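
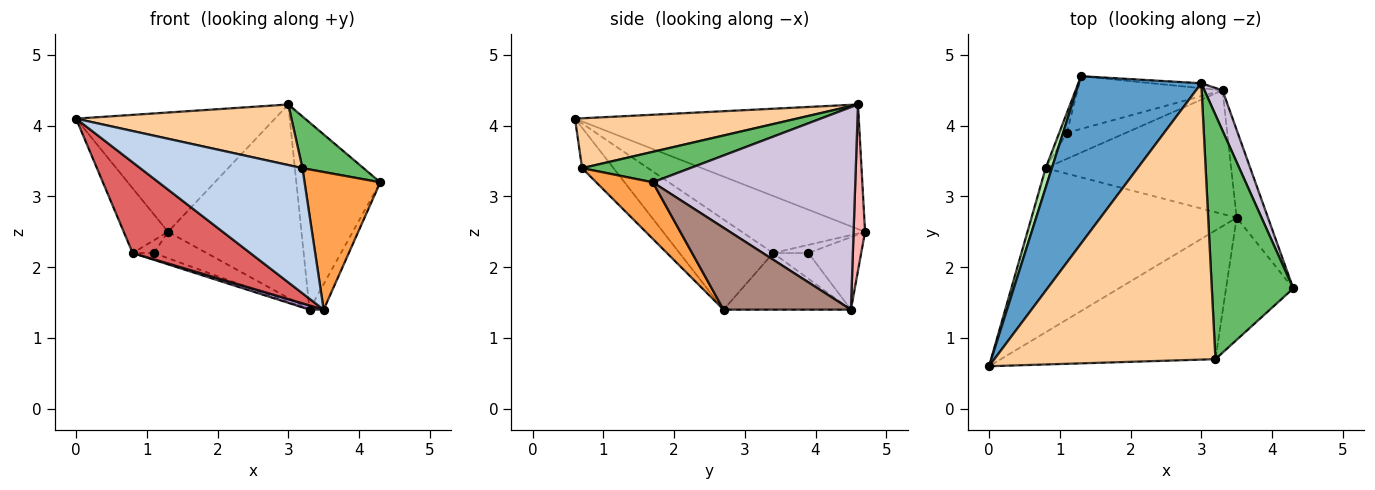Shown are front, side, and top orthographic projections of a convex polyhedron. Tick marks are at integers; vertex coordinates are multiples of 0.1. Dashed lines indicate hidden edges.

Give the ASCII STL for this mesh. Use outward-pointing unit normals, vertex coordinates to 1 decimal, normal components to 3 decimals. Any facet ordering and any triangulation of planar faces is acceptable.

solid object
 facet normal -0.638 0.447 0.627
  outer loop
   vertex 3.0 4.6 4.3
   vertex 1.3 4.7 2.5
   vertex 0.0 0.6 4.1
  endloop
 endfacet
 facet normal -0.134 -0.691 -0.711
  outer loop
   vertex 3.2 0.7 3.4
   vertex 0.0 0.6 4.1
   vertex 3.5 2.7 1.4
  endloop
 endfacet
 facet normal 0.488 -0.653 -0.580
  outer loop
   vertex 3.2 0.7 3.4
   vertex 3.5 2.7 1.4
   vertex 4.3 1.7 3.2
  endloop
 endfacet
 facet normal 0.215 -0.209 0.954
  outer loop
   vertex 3.2 0.7 3.4
   vertex 3.0 4.6 4.3
   vertex 0.0 0.6 4.1
  endloop
 endfacet
 facet normal 0.344 -0.194 0.919
  outer loop
   vertex 3.2 0.7 3.4
   vertex 4.3 1.7 3.2
   vertex 3.0 4.6 4.3
  endloop
 endfacet
 facet normal -0.936 0.337 0.102
  outer loop
   vertex 0.8 3.4 2.2
   vertex 0.0 0.6 4.1
   vertex 1.3 4.7 2.5
  endloop
 endfacet
 facet normal -0.359 -0.452 -0.817
  outer loop
   vertex 0.8 3.4 2.2
   vertex 3.5 2.7 1.4
   vertex 0.0 0.6 4.1
  endloop
 endfacet
 facet normal 0.086 0.996 -0.025
  outer loop
   vertex 3.3 4.5 1.4
   vertex 1.3 4.7 2.5
   vertex 3.0 4.6 4.3
  endloop
 endfacet
 facet normal -0.292 -0.032 -0.956
  outer loop
   vertex 3.3 4.5 1.4
   vertex 3.5 2.7 1.4
   vertex 0.8 3.4 2.2
  endloop
 endfacet
 facet normal 0.921 0.382 0.082
  outer loop
   vertex 3.3 4.5 1.4
   vertex 3.0 4.6 4.3
   vertex 4.3 1.7 3.2
  endloop
 endfacet
 facet normal 0.929 0.103 -0.356
  outer loop
   vertex 3.3 4.5 1.4
   vertex 4.3 1.7 3.2
   vertex 3.5 2.7 1.4
  endloop
 endfacet
 facet normal -0.669 0.402 -0.625
  outer loop
   vertex 1.1 3.9 2.2
   vertex 0.8 3.4 2.2
   vertex 1.3 4.7 2.5
  endloop
 endfacet
 facet normal -0.408 0.408 -0.816
  outer loop
   vertex 1.1 3.9 2.2
   vertex 1.3 4.7 2.5
   vertex 3.3 4.5 1.4
  endloop
 endfacet
 facet normal -0.388 0.233 -0.892
  outer loop
   vertex 1.1 3.9 2.2
   vertex 3.3 4.5 1.4
   vertex 0.8 3.4 2.2
  endloop
 endfacet
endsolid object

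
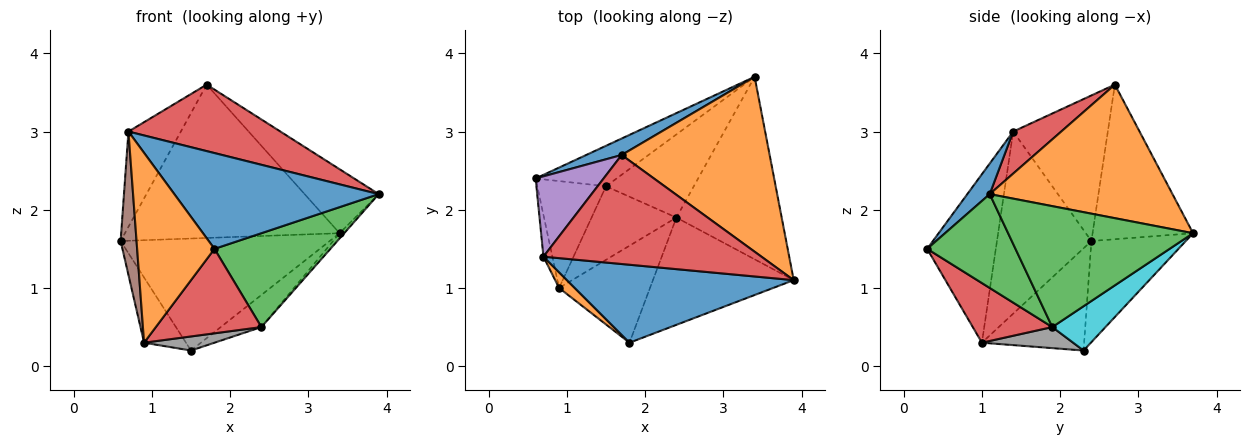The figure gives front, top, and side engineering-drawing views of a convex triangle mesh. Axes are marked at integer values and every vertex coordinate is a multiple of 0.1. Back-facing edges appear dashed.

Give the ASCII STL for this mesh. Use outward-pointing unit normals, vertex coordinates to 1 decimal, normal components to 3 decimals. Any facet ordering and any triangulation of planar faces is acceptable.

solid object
 facet normal -0.422 0.901 0.097
  outer loop
   vertex 1.7 2.7 3.6
   vertex 3.4 3.7 1.7
   vertex 0.6 2.4 1.6
  endloop
 endfacet
 facet normal 0.647 0.262 0.716
  outer loop
   vertex 1.7 2.7 3.6
   vertex 3.9 1.1 2.2
   vertex 3.4 3.7 1.7
  endloop
 endfacet
 facet normal 0.754 0.019 -0.657
  outer loop
   vertex 2.4 1.9 0.5
   vertex 3.4 3.7 1.7
   vertex 3.9 1.1 2.2
  endloop
 endfacet
 facet normal 0.162 -0.514 0.842
  outer loop
   vertex 0.7 1.4 3.0
   vertex 3.9 1.1 2.2
   vertex 1.7 2.7 3.6
  endloop
 endfacet
 facet normal -0.810 0.448 0.378
  outer loop
   vertex 0.7 1.4 3.0
   vertex 1.7 2.7 3.6
   vertex 0.6 2.4 1.6
  endloop
 endfacet
 facet normal -0.985 -0.166 -0.048
  outer loop
   vertex 0.7 1.4 3.0
   vertex 0.6 2.4 1.6
   vertex 0.9 1.0 0.3
  endloop
 endfacet
 facet normal -0.786 0.322 -0.528
  outer loop
   vertex 1.5 2.3 0.2
   vertex 0.9 1.0 0.3
   vertex 0.6 2.4 1.6
  endloop
 endfacet
 facet normal 0.237 -0.183 -0.954
  outer loop
   vertex 1.5 2.3 0.2
   vertex 2.4 1.9 0.5
   vertex 0.9 1.0 0.3
  endloop
 endfacet
 facet normal -0.391 0.866 -0.313
  outer loop
   vertex 1.5 2.3 0.2
   vertex 0.6 2.4 1.6
   vertex 3.4 3.7 1.7
  endloop
 endfacet
 facet normal 0.426 0.326 -0.844
  outer loop
   vertex 1.5 2.3 0.2
   vertex 3.4 3.7 1.7
   vertex 2.4 1.9 0.5
  endloop
 endfacet
 facet normal 0.085 -0.773 0.629
  outer loop
   vertex 1.8 0.3 1.5
   vertex 3.9 1.1 2.2
   vertex 0.7 1.4 3.0
  endloop
 endfacet
 facet normal -0.663 -0.746 0.062
  outer loop
   vertex 1.8 0.3 1.5
   vertex 0.7 1.4 3.0
   vertex 0.9 1.0 0.3
  endloop
 endfacet
 facet normal 0.448 -0.589 -0.673
  outer loop
   vertex 1.8 0.3 1.5
   vertex 2.4 1.9 0.5
   vertex 3.9 1.1 2.2
  endloop
 endfacet
 facet normal 0.443 -0.589 -0.676
  outer loop
   vertex 1.8 0.3 1.5
   vertex 0.9 1.0 0.3
   vertex 2.4 1.9 0.5
  endloop
 endfacet
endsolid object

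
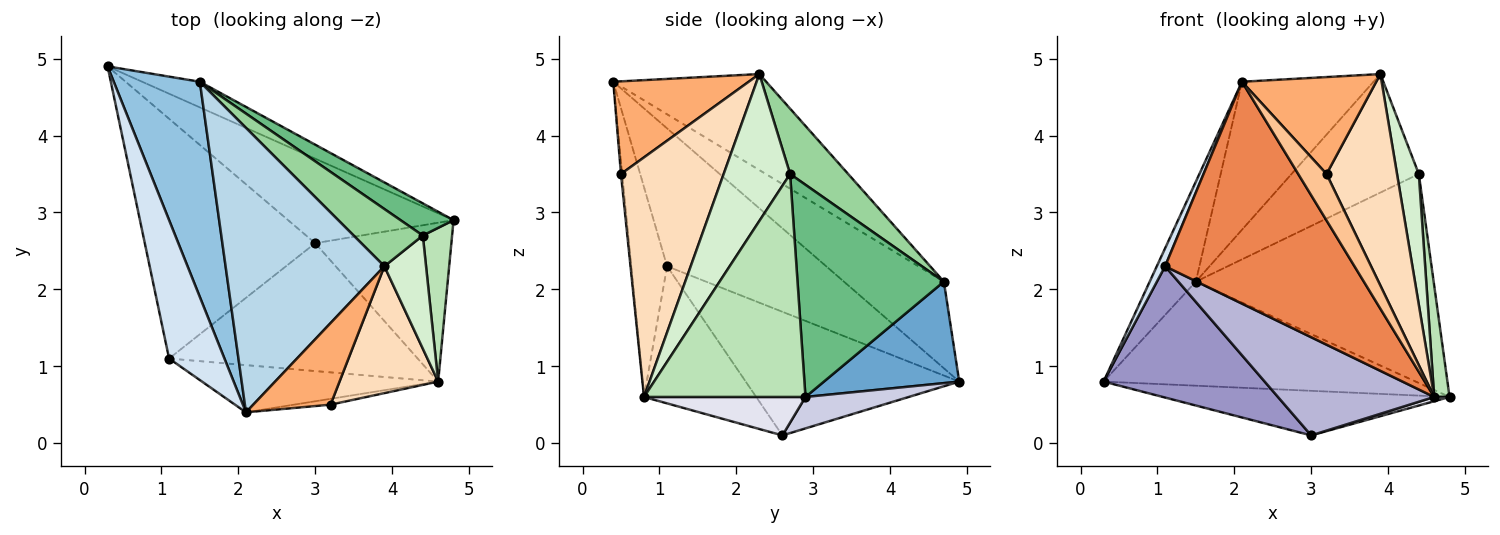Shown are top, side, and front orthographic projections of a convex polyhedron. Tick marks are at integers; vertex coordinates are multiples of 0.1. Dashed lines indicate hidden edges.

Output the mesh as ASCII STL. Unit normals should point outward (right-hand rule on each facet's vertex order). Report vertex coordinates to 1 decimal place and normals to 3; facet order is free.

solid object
 facet normal 0.388 0.895 -0.220
  outer loop
   vertex 1.5 4.7 2.1
   vertex 4.8 2.9 0.6
   vertex 0.3 4.9 0.8
  endloop
 endfacet
 facet normal -0.674 0.311 0.670
  outer loop
   vertex 1.5 4.7 2.1
   vertex 0.3 4.9 0.8
   vertex 2.1 0.4 4.7
  endloop
 endfacet
 facet normal -0.473 0.407 0.782
  outer loop
   vertex 1.5 4.7 2.1
   vertex 2.1 0.4 4.7
   vertex 3.9 2.3 4.8
  endloop
 endfacet
 facet normal -0.927 -0.048 0.372
  outer loop
   vertex 1.1 1.1 2.3
   vertex 2.1 0.4 4.7
   vertex 0.3 4.9 0.8
  endloop
 endfacet
 facet normal -0.182 -0.962 -0.205
  outer loop
   vertex 1.1 1.1 2.3
   vertex 4.6 0.8 0.6
   vertex 2.1 0.4 4.7
  endloop
 endfacet
 facet normal 0.611 -0.606 0.510
  outer loop
   vertex 3.2 0.5 3.5
   vertex 3.9 2.3 4.8
   vertex 2.1 0.4 4.7
  endloop
 endfacet
 facet normal -0.046 -0.991 -0.125
  outer loop
   vertex 3.2 0.5 3.5
   vertex 2.1 0.4 4.7
   vertex 4.6 0.8 0.6
  endloop
 endfacet
 facet normal 0.781 -0.536 0.321
  outer loop
   vertex 3.2 0.5 3.5
   vertex 4.6 0.8 0.6
   vertex 3.9 2.3 4.8
  endloop
 endfacet
 facet normal 0.520 0.844 0.130
  outer loop
   vertex 4.4 2.7 3.5
   vertex 4.8 2.9 0.6
   vertex 1.5 4.7 2.1
  endloop
 endfacet
 facet normal 0.380 0.833 0.402
  outer loop
   vertex 4.4 2.7 3.5
   vertex 1.5 4.7 2.1
   vertex 3.9 2.3 4.8
  endloop
 endfacet
 facet normal 0.987 -0.094 0.130
  outer loop
   vertex 4.4 2.7 3.5
   vertex 4.6 0.8 0.6
   vertex 4.8 2.9 0.6
  endloop
 endfacet
 facet normal 0.917 -0.301 0.260
  outer loop
   vertex 4.4 2.7 3.5
   vertex 3.9 2.3 4.8
   vertex 4.6 0.8 0.6
  endloop
 endfacet
 facet normal -0.537 -0.405 -0.740
  outer loop
   vertex 3.0 2.6 0.1
   vertex 1.1 1.1 2.3
   vertex 0.3 4.9 0.8
  endloop
 endfacet
 facet normal -0.401 -0.558 -0.727
  outer loop
   vertex 3.0 2.6 0.1
   vertex 4.6 0.8 0.6
   vertex 1.1 1.1 2.3
  endloop
 endfacet
 facet normal 0.166 0.460 -0.872
  outer loop
   vertex 3.0 2.6 0.1
   vertex 0.3 4.9 0.8
   vertex 4.8 2.9 0.6
  endloop
 endfacet
 facet normal 0.272 -0.026 -0.962
  outer loop
   vertex 3.0 2.6 0.1
   vertex 4.8 2.9 0.6
   vertex 4.6 0.8 0.6
  endloop
 endfacet
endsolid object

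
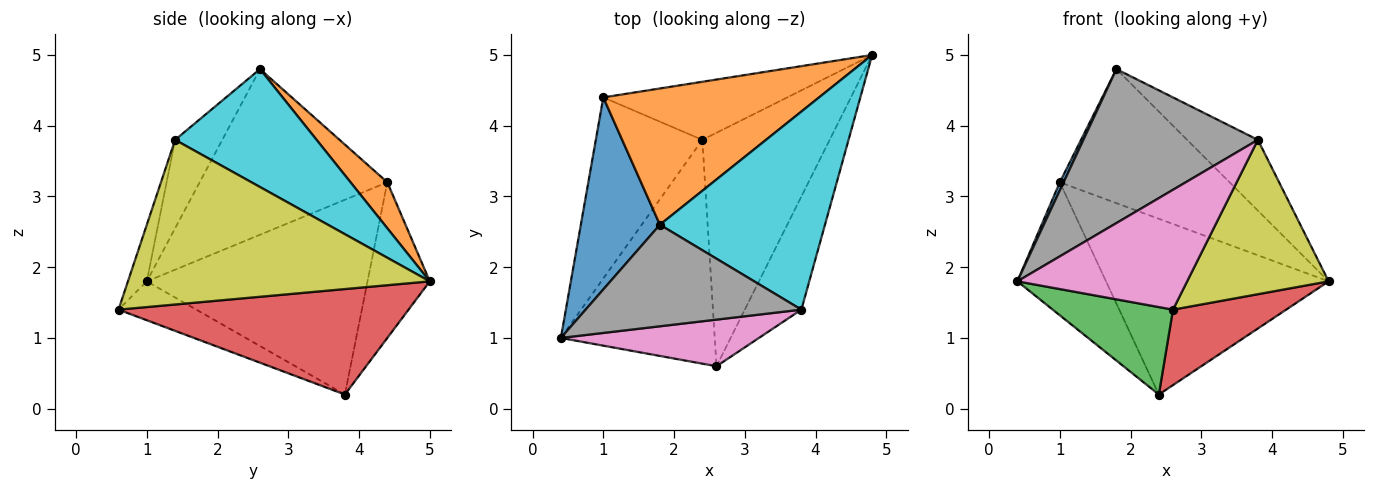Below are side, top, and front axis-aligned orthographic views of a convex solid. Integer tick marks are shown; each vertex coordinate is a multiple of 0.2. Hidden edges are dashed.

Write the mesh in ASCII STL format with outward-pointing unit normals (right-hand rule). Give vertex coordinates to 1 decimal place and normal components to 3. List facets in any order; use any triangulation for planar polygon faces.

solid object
 facet normal -0.902 -0.018 0.431
  outer loop
   vertex 1.0 4.4 3.2
   vertex 0.4 1.0 1.8
   vertex 1.8 2.6 4.8
  endloop
 endfacet
 facet normal 0.150 0.693 0.705
  outer loop
   vertex 1.0 4.4 3.2
   vertex 1.8 2.6 4.8
   vertex 4.8 5.0 1.8
  endloop
 endfacet
 facet normal -0.229 -0.354 -0.907
  outer loop
   vertex 2.4 3.8 0.2
   vertex 2.6 0.6 1.4
   vertex 0.4 1.0 1.8
  endloop
 endfacet
 facet normal 0.619 -0.242 -0.747
  outer loop
   vertex 2.4 3.8 0.2
   vertex 4.8 5.0 1.8
   vertex 2.6 0.6 1.4
  endloop
 endfacet
 facet normal -0.827 0.332 -0.453
  outer loop
   vertex 2.4 3.8 0.2
   vertex 0.4 1.0 1.8
   vertex 1.0 4.4 3.2
  endloop
 endfacet
 facet normal -0.257 0.918 -0.303
  outer loop
   vertex 2.4 3.8 0.2
   vertex 1.0 4.4 3.2
   vertex 4.8 5.0 1.8
  endloop
 endfacet
 facet normal -0.103 -0.927 0.361
  outer loop
   vertex 3.8 1.4 3.8
   vertex 0.4 1.0 1.8
   vertex 2.6 0.6 1.4
  endloop
 endfacet
 facet normal -0.220 -0.814 0.537
  outer loop
   vertex 3.8 1.4 3.8
   vertex 1.8 2.6 4.8
   vertex 0.4 1.0 1.8
  endloop
 endfacet
 facet normal 0.865 -0.405 -0.297
  outer loop
   vertex 3.8 1.4 3.8
   vertex 2.6 0.6 1.4
   vertex 4.8 5.0 1.8
  endloop
 endfacet
 facet normal 0.558 0.279 0.781
  outer loop
   vertex 3.8 1.4 3.8
   vertex 4.8 5.0 1.8
   vertex 1.8 2.6 4.8
  endloop
 endfacet
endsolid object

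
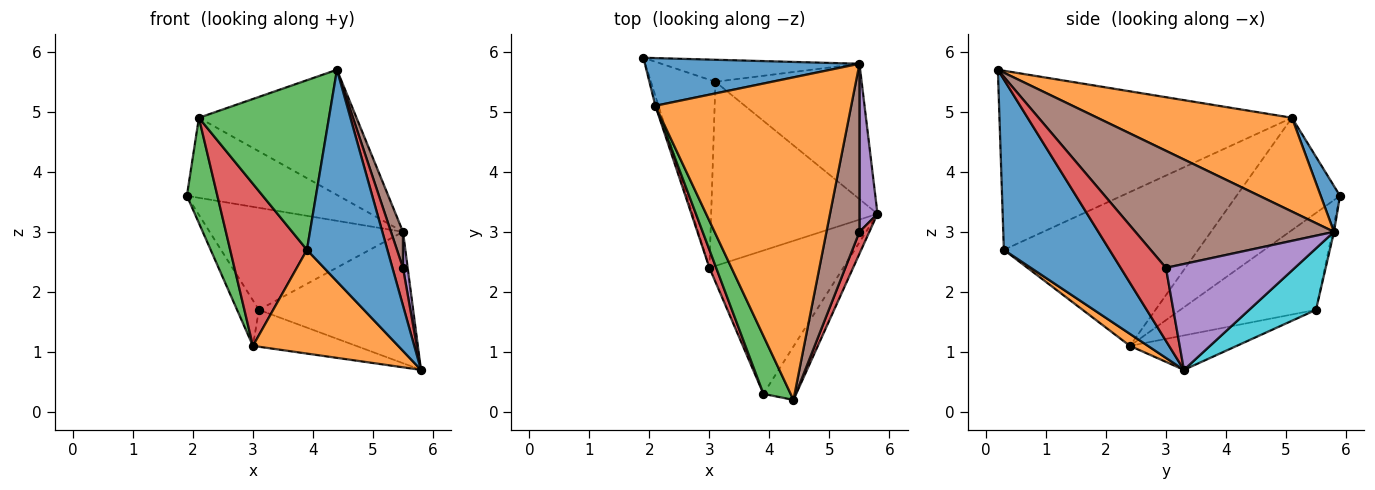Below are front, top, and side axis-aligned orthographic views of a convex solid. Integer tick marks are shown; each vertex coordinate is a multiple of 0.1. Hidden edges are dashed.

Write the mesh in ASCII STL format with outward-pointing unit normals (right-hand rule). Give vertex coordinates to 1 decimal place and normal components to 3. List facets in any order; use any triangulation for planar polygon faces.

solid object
 facet normal 0.109 0.854 0.509
  outer loop
   vertex 2.1 5.1 4.9
   vertex 5.5 5.8 3.0
   vertex 1.9 5.9 3.6
  endloop
 endfacet
 facet normal 0.408 0.330 0.851
  outer loop
   vertex 2.1 5.1 4.9
   vertex 4.4 0.2 5.7
   vertex 5.5 5.8 3.0
  endloop
 endfacet
 facet normal -0.959 -0.283 -0.026
  outer loop
   vertex 2.1 5.1 4.9
   vertex 1.9 5.9 3.6
   vertex 3.0 2.4 1.1
  endloop
 endfacet
 facet normal 0.965 -0.225 0.131
  outer loop
   vertex 5.5 3.0 2.4
   vertex 4.4 0.2 5.7
   vertex 5.8 3.3 0.7
  endloop
 endfacet
 facet normal 0.985 -0.036 0.168
  outer loop
   vertex 5.5 3.0 2.4
   vertex 5.8 3.3 0.7
   vertex 5.5 5.8 3.0
  endloop
 endfacet
 facet normal 0.961 -0.058 0.271
  outer loop
   vertex 5.5 3.0 2.4
   vertex 5.5 5.8 3.0
   vertex 4.4 0.2 5.7
  endloop
 endfacet
 facet normal -0.825 0.133 -0.549
  outer loop
   vertex 3.1 5.5 1.7
   vertex 3.0 2.4 1.1
   vertex 1.9 5.9 3.6
  endloop
 endfacet
 facet normal -0.199 0.192 -0.961
  outer loop
   vertex 3.1 5.5 1.7
   vertex 5.8 3.3 0.7
   vertex 3.0 2.4 1.1
  endloop
 endfacet
 facet normal -0.008 0.977 -0.211
  outer loop
   vertex 3.1 5.5 1.7
   vertex 1.9 5.9 3.6
   vertex 5.5 5.8 3.0
  endloop
 endfacet
 facet normal 0.289 0.667 -0.687
  outer loop
   vertex 3.1 5.5 1.7
   vertex 5.5 5.8 3.0
   vertex 5.8 3.3 0.7
  endloop
 endfacet
 facet normal 0.787 -0.599 -0.151
  outer loop
   vertex 3.9 0.3 2.7
   vertex 5.8 3.3 0.7
   vertex 4.4 0.2 5.7
  endloop
 endfacet
 facet normal 0.072 -0.585 -0.808
  outer loop
   vertex 3.9 0.3 2.7
   vertex 3.0 2.4 1.1
   vertex 5.8 3.3 0.7
  endloop
 endfacet
 facet normal -0.905 -0.402 0.137
  outer loop
   vertex 3.9 0.3 2.7
   vertex 4.4 0.2 5.7
   vertex 2.1 5.1 4.9
  endloop
 endfacet
 facet normal -0.929 -0.367 0.041
  outer loop
   vertex 3.9 0.3 2.7
   vertex 2.1 5.1 4.9
   vertex 3.0 2.4 1.1
  endloop
 endfacet
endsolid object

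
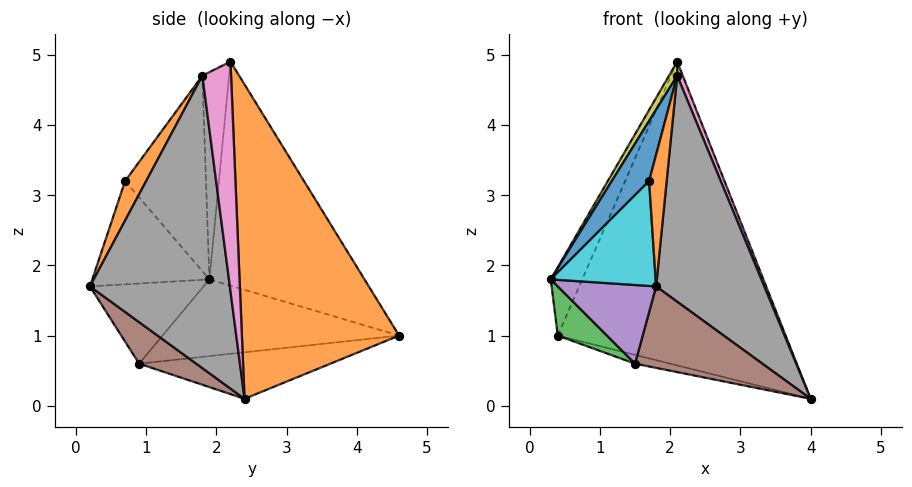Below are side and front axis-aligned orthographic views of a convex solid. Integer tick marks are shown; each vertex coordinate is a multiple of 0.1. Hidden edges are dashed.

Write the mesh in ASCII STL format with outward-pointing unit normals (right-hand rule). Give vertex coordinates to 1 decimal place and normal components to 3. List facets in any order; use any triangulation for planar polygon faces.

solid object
 facet normal -0.859 0.175 0.482
  outer loop
   vertex 2.1 2.2 4.9
   vertex 0.4 4.6 1.0
   vertex 0.3 1.9 1.8
  endloop
 endfacet
 facet normal 0.550 0.797 0.251
  outer loop
   vertex 2.1 2.2 4.9
   vertex 4.0 2.4 0.1
   vertex 0.4 4.6 1.0
  endloop
 endfacet
 facet normal -0.761 -0.158 -0.629
  outer loop
   vertex 1.5 0.9 0.6
   vertex 0.3 1.9 1.8
   vertex 0.4 4.6 1.0
  endloop
 endfacet
 facet normal -0.219 0.040 -0.975
  outer loop
   vertex 1.5 0.9 0.6
   vertex 0.4 4.6 1.0
   vertex 4.0 2.4 0.1
  endloop
 endfacet
 facet normal -0.740 -0.641 -0.206
  outer loop
   vertex 1.5 0.9 0.6
   vertex 1.8 0.2 1.7
   vertex 0.3 1.9 1.8
  endloop
 endfacet
 facet normal 0.336 -0.750 -0.569
  outer loop
   vertex 1.5 0.9 0.6
   vertex 4.0 2.4 0.1
   vertex 1.8 0.2 1.7
  endloop
 endfacet
 facet normal 0.917 -0.178 0.356
  outer loop
   vertex 2.1 1.8 4.7
   vertex 4.0 2.4 0.1
   vertex 2.1 2.2 4.9
  endloop
 endfacet
 facet normal 0.768 -0.594 0.240
  outer loop
   vertex 2.1 1.8 4.7
   vertex 1.8 0.2 1.7
   vertex 4.0 2.4 0.1
  endloop
 endfacet
 facet normal -0.826 -0.252 0.504
  outer loop
   vertex 2.1 1.8 4.7
   vertex 2.1 2.2 4.9
   vertex 0.3 1.9 1.8
  endloop
 endfacet
 facet normal -0.734 -0.658 0.170
  outer loop
   vertex 1.7 0.7 3.2
   vertex 0.3 1.9 1.8
   vertex 1.8 0.2 1.7
  endloop
 endfacet
 facet normal -0.796 -0.367 0.481
  outer loop
   vertex 1.7 0.7 3.2
   vertex 2.1 1.8 4.7
   vertex 0.3 1.9 1.8
  endloop
 endfacet
 facet normal 0.743 -0.619 0.256
  outer loop
   vertex 1.7 0.7 3.2
   vertex 1.8 0.2 1.7
   vertex 2.1 1.8 4.7
  endloop
 endfacet
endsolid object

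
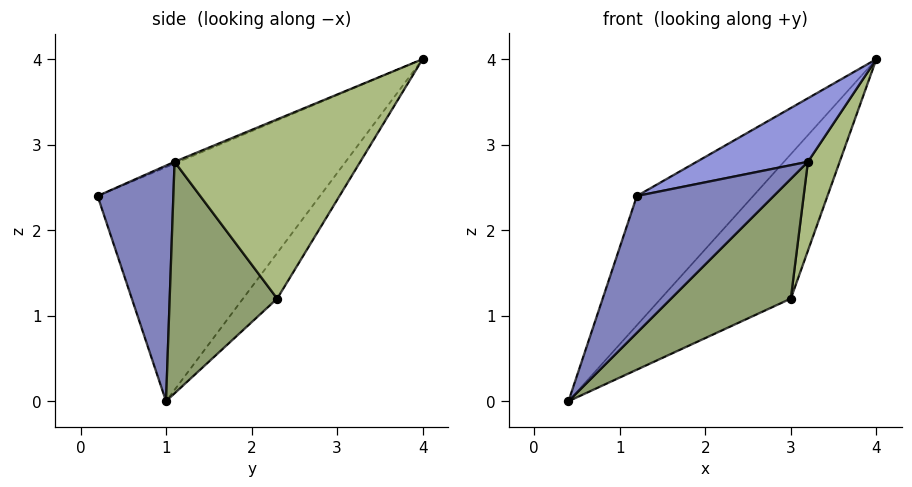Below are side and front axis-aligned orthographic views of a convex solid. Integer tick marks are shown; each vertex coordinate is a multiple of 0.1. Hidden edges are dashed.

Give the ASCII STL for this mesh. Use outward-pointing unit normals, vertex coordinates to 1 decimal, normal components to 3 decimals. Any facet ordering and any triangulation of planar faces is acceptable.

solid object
 facet normal -0.808 0.423 0.410
  outer loop
   vertex 1.2 0.2 2.4
   vertex 4.0 4.0 4.0
   vertex 0.4 1.0 0.0
  endloop
 endfacet
 facet normal 0.441 -0.797 -0.413
  outer loop
   vertex 3.2 1.1 2.8
   vertex 1.2 0.2 2.4
   vertex 0.4 1.0 0.0
  endloop
 endfacet
 facet normal -0.015 -0.379 0.925
  outer loop
   vertex 3.2 1.1 2.8
   vertex 4.0 4.0 4.0
   vertex 1.2 0.2 2.4
  endloop
 endfacet
 facet normal -0.228 0.866 -0.445
  outer loop
   vertex 3.0 2.3 1.2
   vertex 0.4 1.0 0.0
   vertex 4.0 4.0 4.0
  endloop
 endfacet
 facet normal 0.562 -0.626 -0.540
  outer loop
   vertex 3.0 2.3 1.2
   vertex 3.2 1.1 2.8
   vertex 0.4 1.0 0.0
  endloop
 endfacet
 facet normal 0.956 -0.164 -0.242
  outer loop
   vertex 3.0 2.3 1.2
   vertex 4.0 4.0 4.0
   vertex 3.2 1.1 2.8
  endloop
 endfacet
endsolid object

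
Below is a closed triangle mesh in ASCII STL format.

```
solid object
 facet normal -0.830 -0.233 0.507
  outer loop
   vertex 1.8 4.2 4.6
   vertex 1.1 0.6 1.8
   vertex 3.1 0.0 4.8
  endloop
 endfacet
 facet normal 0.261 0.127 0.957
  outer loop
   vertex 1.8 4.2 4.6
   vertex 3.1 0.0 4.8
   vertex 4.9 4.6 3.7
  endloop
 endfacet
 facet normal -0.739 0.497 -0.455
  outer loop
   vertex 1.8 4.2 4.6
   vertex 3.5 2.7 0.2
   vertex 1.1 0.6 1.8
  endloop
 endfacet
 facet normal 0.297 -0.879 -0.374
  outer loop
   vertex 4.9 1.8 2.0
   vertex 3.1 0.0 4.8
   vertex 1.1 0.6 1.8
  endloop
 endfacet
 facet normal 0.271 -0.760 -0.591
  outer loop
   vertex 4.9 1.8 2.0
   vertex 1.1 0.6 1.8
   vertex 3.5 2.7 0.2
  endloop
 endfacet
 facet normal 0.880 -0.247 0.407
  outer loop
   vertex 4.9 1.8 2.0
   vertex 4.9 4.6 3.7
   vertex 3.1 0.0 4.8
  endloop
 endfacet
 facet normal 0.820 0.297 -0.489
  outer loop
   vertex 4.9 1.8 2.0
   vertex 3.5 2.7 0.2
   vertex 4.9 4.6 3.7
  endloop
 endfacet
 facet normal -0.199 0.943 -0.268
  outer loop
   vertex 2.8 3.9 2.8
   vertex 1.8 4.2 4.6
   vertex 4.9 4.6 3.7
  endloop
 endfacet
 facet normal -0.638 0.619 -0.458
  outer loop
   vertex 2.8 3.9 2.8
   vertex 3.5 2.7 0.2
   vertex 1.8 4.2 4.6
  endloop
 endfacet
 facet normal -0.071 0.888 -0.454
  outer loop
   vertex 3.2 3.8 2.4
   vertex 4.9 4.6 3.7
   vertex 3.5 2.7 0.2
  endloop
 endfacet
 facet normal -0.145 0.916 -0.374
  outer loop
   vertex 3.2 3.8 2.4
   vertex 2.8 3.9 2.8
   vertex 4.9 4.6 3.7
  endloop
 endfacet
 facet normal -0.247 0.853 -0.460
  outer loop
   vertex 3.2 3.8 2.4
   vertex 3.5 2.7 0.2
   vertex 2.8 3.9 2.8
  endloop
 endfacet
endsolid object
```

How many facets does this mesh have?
12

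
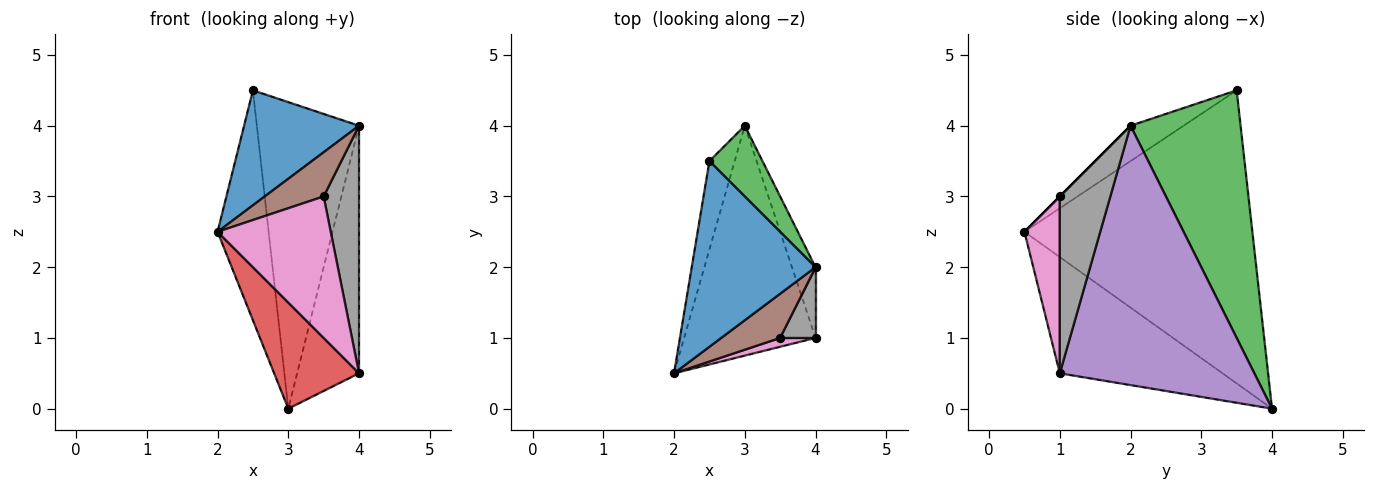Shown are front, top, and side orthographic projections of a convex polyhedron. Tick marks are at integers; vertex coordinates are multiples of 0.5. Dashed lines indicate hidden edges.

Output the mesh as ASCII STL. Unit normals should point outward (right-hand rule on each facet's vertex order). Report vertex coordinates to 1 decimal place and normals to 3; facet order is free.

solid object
 facet normal -0.236 -0.511 0.826
  outer loop
   vertex 2.5 3.5 4.5
   vertex 2.0 0.5 2.5
   vertex 4.0 2.0 4.0
  endloop
 endfacet
 facet normal -0.972 0.218 -0.084
  outer loop
   vertex 2.5 3.5 4.5
   vertex 3.0 4.0 0.0
   vertex 2.0 0.5 2.5
  endloop
 endfacet
 facet normal 0.724 0.672 0.155
  outer loop
   vertex 2.5 3.5 4.5
   vertex 4.0 2.0 4.0
   vertex 3.0 4.0 0.0
  endloop
 endfacet
 facet normal -0.626 -0.327 -0.708
  outer loop
   vertex 4.0 1.0 0.5
   vertex 2.0 0.5 2.5
   vertex 3.0 4.0 0.0
  endloop
 endfacet
 facet normal 0.949 0.302 -0.086
  outer loop
   vertex 4.0 1.0 0.5
   vertex 3.0 4.0 0.0
   vertex 4.0 2.0 4.0
  endloop
 endfacet
 facet normal 0.000 -0.707 0.707
  outer loop
   vertex 3.5 1.0 3.0
   vertex 4.0 2.0 4.0
   vertex 2.0 0.5 2.5
  endloop
 endfacet
 facet normal 0.298 -0.953 0.060
  outer loop
   vertex 3.5 1.0 3.0
   vertex 2.0 0.5 2.5
   vertex 4.0 1.0 0.5
  endloop
 endfacet
 facet normal 0.808 -0.566 0.162
  outer loop
   vertex 3.5 1.0 3.0
   vertex 4.0 1.0 0.5
   vertex 4.0 2.0 4.0
  endloop
 endfacet
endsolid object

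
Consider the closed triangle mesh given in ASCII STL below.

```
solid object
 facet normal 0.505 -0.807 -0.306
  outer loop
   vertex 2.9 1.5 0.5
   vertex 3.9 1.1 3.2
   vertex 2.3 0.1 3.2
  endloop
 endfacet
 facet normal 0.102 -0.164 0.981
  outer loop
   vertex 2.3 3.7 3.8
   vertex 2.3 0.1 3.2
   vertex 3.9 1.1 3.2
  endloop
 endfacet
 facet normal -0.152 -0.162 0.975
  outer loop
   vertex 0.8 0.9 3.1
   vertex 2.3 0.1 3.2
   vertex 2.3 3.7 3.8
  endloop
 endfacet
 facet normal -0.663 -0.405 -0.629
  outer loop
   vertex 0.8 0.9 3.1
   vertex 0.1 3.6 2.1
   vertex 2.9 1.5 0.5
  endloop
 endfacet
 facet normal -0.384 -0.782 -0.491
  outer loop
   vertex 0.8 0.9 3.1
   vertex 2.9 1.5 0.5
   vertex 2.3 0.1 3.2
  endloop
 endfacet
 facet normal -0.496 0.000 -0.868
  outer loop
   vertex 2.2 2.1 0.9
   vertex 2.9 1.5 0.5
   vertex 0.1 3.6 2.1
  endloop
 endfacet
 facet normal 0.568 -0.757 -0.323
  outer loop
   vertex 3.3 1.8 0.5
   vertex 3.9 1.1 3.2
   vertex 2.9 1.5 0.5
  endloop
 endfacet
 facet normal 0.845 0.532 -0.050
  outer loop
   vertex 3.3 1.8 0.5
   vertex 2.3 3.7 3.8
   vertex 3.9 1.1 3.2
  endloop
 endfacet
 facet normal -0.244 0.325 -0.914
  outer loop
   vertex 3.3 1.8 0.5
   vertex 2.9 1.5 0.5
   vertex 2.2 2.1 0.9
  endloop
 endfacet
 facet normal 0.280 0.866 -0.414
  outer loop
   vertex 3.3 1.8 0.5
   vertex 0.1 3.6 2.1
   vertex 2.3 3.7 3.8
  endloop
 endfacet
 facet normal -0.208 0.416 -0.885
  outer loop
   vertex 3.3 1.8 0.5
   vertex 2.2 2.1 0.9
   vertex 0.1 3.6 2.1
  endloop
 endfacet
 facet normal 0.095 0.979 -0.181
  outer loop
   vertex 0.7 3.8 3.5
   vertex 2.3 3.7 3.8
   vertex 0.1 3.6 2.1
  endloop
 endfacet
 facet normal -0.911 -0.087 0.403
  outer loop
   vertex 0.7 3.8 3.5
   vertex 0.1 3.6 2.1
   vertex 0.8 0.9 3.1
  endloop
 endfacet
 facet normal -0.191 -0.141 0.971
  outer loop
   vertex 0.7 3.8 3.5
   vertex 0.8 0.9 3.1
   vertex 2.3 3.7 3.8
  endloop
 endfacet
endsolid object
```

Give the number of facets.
14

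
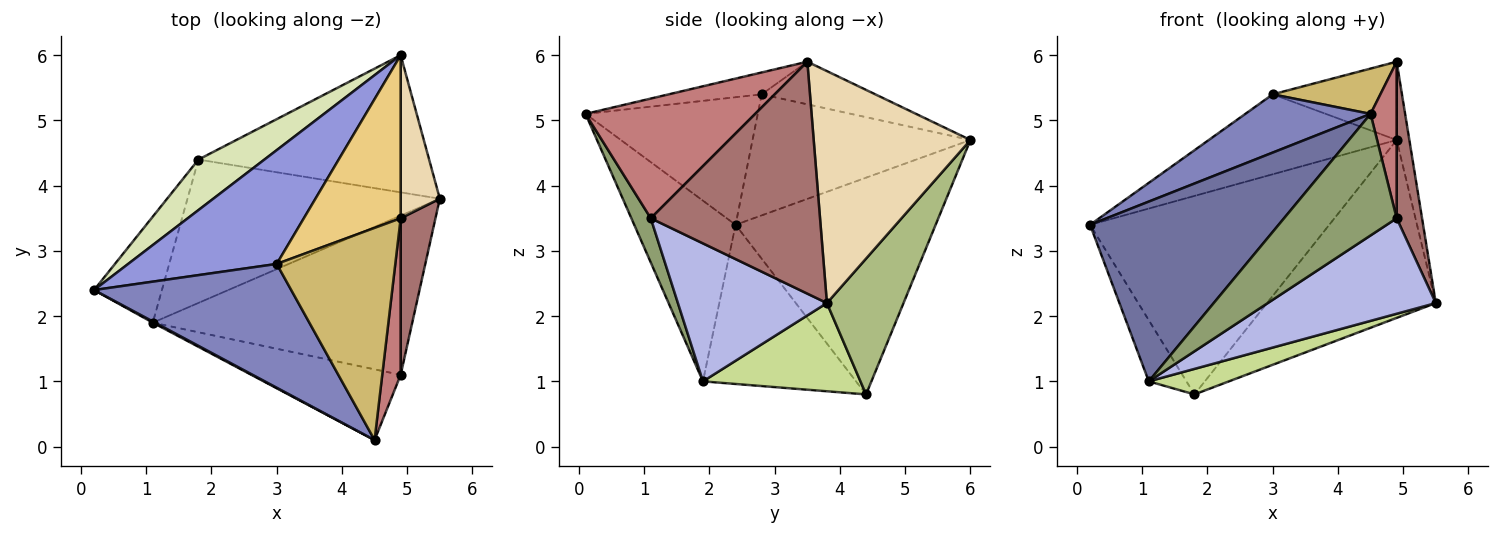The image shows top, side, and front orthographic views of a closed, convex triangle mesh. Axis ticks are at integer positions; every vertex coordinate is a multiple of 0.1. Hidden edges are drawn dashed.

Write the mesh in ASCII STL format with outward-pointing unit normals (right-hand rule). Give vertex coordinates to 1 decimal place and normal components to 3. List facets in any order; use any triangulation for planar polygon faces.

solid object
 facet normal -0.473 -0.881 0.006
  outer loop
   vertex 1.1 1.9 1.0
   vertex 4.5 0.1 5.1
   vertex 0.2 2.4 3.4
  endloop
 endfacet
 facet normal -0.505 -0.367 0.781
  outer loop
   vertex 3.0 2.8 5.4
   vertex 0.2 2.4 3.4
   vertex 4.5 0.1 5.1
  endloop
 endfacet
 facet normal -0.555 0.478 0.681
  outer loop
   vertex 3.0 2.8 5.4
   vertex 4.9 6.0 4.7
   vertex 0.2 2.4 3.4
  endloop
 endfacet
 facet normal 0.415 -0.468 -0.780
  outer loop
   vertex 4.9 1.1 3.5
   vertex 1.1 1.9 1.0
   vertex 5.5 3.8 2.2
  endloop
 endfacet
 facet normal 0.147 -0.855 -0.497
  outer loop
   vertex 4.9 1.1 3.5
   vertex 4.5 0.1 5.1
   vertex 1.1 1.9 1.0
  endloop
 endfacet
 facet normal 0.338 0.745 -0.575
  outer loop
   vertex 1.8 4.4 0.8
   vertex 4.9 6.0 4.7
   vertex 5.5 3.8 2.2
  endloop
 endfacet
 facet normal 0.325 -0.166 -0.931
  outer loop
   vertex 1.8 4.4 0.8
   vertex 5.5 3.8 2.2
   vertex 1.1 1.9 1.0
  endloop
 endfacet
 facet normal -0.630 0.753 0.192
  outer loop
   vertex 1.8 4.4 0.8
   vertex 0.2 2.4 3.4
   vertex 4.9 6.0 4.7
  endloop
 endfacet
 facet normal -0.897 0.221 -0.382
  outer loop
   vertex 1.8 4.4 0.8
   vertex 1.1 1.9 1.0
   vertex 0.2 2.4 3.4
  endloop
 endfacet
 facet normal -0.178 -0.206 0.962
  outer loop
   vertex 4.9 3.5 5.9
   vertex 3.0 2.8 5.4
   vertex 4.5 0.1 5.1
  endloop
 endfacet
 facet normal -0.369 0.402 0.838
  outer loop
   vertex 4.9 3.5 5.9
   vertex 4.9 6.0 4.7
   vertex 3.0 2.8 5.4
  endloop
 endfacet
 facet normal 0.983 0.080 0.166
  outer loop
   vertex 4.9 3.5 5.9
   vertex 5.5 3.8 2.2
   vertex 4.9 6.0 4.7
  endloop
 endfacet
 facet normal 0.978 -0.147 0.147
  outer loop
   vertex 4.9 3.5 5.9
   vertex 4.9 1.1 3.5
   vertex 5.5 3.8 2.2
  endloop
 endfacet
 facet normal 0.977 -0.150 0.150
  outer loop
   vertex 4.9 3.5 5.9
   vertex 4.5 0.1 5.1
   vertex 4.9 1.1 3.5
  endloop
 endfacet
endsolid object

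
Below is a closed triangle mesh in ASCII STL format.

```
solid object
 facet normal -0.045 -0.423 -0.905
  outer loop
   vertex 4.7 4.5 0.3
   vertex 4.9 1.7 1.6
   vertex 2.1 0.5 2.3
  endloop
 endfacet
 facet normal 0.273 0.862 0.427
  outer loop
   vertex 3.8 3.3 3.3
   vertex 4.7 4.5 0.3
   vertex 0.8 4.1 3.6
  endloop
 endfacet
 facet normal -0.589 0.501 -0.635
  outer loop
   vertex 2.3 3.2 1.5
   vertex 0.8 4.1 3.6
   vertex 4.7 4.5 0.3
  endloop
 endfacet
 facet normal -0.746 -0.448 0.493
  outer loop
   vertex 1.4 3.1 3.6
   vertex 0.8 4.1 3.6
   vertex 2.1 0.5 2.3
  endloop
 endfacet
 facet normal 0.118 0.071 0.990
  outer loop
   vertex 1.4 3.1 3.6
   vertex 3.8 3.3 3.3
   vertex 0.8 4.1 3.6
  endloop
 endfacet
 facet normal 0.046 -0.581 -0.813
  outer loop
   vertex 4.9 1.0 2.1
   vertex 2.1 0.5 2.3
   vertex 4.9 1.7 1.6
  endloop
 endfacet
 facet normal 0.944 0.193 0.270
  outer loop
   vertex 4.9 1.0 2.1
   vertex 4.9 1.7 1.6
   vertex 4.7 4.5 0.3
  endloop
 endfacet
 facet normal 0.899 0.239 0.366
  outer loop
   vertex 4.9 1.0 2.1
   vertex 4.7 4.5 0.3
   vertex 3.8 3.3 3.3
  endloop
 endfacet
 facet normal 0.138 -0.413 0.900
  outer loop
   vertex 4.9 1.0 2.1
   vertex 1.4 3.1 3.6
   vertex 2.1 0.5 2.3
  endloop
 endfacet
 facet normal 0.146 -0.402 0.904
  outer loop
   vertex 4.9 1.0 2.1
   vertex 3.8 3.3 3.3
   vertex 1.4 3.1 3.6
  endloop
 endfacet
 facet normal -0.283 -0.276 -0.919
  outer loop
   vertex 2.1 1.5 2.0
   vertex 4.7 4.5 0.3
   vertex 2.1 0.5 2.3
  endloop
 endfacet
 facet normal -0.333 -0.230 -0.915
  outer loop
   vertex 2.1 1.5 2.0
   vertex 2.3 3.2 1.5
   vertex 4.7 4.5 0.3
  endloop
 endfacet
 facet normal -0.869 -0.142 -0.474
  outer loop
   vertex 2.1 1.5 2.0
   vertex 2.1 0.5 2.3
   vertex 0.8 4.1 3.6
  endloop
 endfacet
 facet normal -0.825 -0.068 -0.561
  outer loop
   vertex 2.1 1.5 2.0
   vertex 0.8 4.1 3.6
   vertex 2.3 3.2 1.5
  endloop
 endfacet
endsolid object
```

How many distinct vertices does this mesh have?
9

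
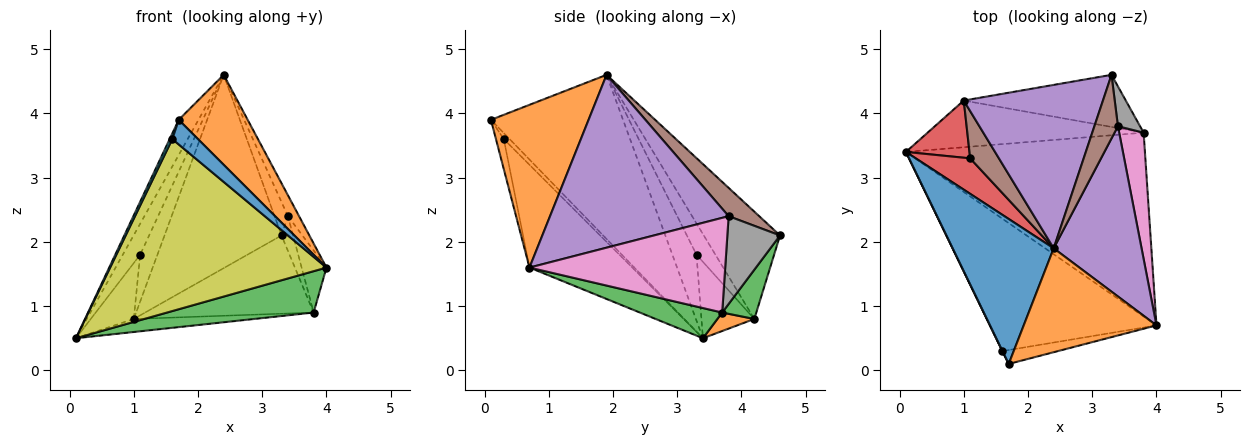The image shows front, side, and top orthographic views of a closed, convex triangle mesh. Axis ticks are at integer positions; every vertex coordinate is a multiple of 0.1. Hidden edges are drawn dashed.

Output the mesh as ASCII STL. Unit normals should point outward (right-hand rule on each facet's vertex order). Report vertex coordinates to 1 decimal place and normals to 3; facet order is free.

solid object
 facet normal -0.845 0.126 0.520
  outer loop
   vertex 1.7 0.1 3.9
   vertex 2.4 1.9 4.6
   vertex 0.1 3.4 0.5
  endloop
 endfacet
 facet normal 0.680 -0.480 0.555
  outer loop
   vertex 1.7 0.1 3.9
   vertex 4.0 0.7 1.6
   vertex 2.4 1.9 4.6
  endloop
 endfacet
 facet normal 0.122 -0.218 -0.968
  outer loop
   vertex 3.8 3.7 0.9
   vertex 4.0 0.7 1.6
   vertex 0.1 3.4 0.5
  endloop
 endfacet
 facet normal -0.674 0.486 0.556
  outer loop
   vertex 1.1 3.3 1.8
   vertex 0.1 3.4 0.5
   vertex 2.4 1.9 4.6
  endloop
 endfacet
 facet normal 0.890 0.055 0.452
  outer loop
   vertex 3.4 3.8 2.4
   vertex 2.4 1.9 4.6
   vertex 4.0 0.7 1.6
  endloop
 endfacet
 facet normal 0.729 0.318 0.606
  outer loop
   vertex 3.4 3.8 2.4
   vertex 3.3 4.6 2.1
   vertex 2.4 1.9 4.6
  endloop
 endfacet
 facet normal 0.961 0.122 0.248
  outer loop
   vertex 3.4 3.8 2.4
   vertex 4.0 0.7 1.6
   vertex 3.8 3.7 0.9
  endloop
 endfacet
 facet normal 0.948 0.208 0.239
  outer loop
   vertex 3.4 3.8 2.4
   vertex 3.8 3.7 0.9
   vertex 3.3 4.6 2.1
  endloop
 endfacet
 facet normal -0.352 -0.741 -0.571
  outer loop
   vertex 1.6 0.3 3.6
   vertex 0.1 3.4 0.5
   vertex 4.0 0.7 1.6
  endloop
 endfacet
 facet normal -0.911 -0.411 0.029
  outer loop
   vertex 1.6 0.3 3.6
   vertex 1.7 0.1 3.9
   vertex 0.1 3.4 0.5
  endloop
 endfacet
 facet normal -0.256 -0.842 -0.476
  outer loop
   vertex 1.6 0.3 3.6
   vertex 4.0 0.7 1.6
   vertex 1.7 0.1 3.9
  endloop
 endfacet
 facet normal 0.082 0.268 -0.960
  outer loop
   vertex 1.0 4.2 0.8
   vertex 3.8 3.7 0.9
   vertex 0.1 3.4 0.5
  endloop
 endfacet
 facet normal 0.166 0.821 -0.546
  outer loop
   vertex 1.0 4.2 0.8
   vertex 3.3 4.6 2.1
   vertex 3.8 3.7 0.9
  endloop
 endfacet
 facet normal -0.652 0.530 0.542
  outer loop
   vertex 1.0 4.2 0.8
   vertex 0.1 3.4 0.5
   vertex 1.1 3.3 1.8
  endloop
 endfacet
 facet normal -0.446 0.684 0.578
  outer loop
   vertex 1.0 4.2 0.8
   vertex 2.4 1.9 4.6
   vertex 3.3 4.6 2.1
  endloop
 endfacet
 facet normal -0.611 0.557 0.562
  outer loop
   vertex 1.0 4.2 0.8
   vertex 1.1 3.3 1.8
   vertex 2.4 1.9 4.6
  endloop
 endfacet
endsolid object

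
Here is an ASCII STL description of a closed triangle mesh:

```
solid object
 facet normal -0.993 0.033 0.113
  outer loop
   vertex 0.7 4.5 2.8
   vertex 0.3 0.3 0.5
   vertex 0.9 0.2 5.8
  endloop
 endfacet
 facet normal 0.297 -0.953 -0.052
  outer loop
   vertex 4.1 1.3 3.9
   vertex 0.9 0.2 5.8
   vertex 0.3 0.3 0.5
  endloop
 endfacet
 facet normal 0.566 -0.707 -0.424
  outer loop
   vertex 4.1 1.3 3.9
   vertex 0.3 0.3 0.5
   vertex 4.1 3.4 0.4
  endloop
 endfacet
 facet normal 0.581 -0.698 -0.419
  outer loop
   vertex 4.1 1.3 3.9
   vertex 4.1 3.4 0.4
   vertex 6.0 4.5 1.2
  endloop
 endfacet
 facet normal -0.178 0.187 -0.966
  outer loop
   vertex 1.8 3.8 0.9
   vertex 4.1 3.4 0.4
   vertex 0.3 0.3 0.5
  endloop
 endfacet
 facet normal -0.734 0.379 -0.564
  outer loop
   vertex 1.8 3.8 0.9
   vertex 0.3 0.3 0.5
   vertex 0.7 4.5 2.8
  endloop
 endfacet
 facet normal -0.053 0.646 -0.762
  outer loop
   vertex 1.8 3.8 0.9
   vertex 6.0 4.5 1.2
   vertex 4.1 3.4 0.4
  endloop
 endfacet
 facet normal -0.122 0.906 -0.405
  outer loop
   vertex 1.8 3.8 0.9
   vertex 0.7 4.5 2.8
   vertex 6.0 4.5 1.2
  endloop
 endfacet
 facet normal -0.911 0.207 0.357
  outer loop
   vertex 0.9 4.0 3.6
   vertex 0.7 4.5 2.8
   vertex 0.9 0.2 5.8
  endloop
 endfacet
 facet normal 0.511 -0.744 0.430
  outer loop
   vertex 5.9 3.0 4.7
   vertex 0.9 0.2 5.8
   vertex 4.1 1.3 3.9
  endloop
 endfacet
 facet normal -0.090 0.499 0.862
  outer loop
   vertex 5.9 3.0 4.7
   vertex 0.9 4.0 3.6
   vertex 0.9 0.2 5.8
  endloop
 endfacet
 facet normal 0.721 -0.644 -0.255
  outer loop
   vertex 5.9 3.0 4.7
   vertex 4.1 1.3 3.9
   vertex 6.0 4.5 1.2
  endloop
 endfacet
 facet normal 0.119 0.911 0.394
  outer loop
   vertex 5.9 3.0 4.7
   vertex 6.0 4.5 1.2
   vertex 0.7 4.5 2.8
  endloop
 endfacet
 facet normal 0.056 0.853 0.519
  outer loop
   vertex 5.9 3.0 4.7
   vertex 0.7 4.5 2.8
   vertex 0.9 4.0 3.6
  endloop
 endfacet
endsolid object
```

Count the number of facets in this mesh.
14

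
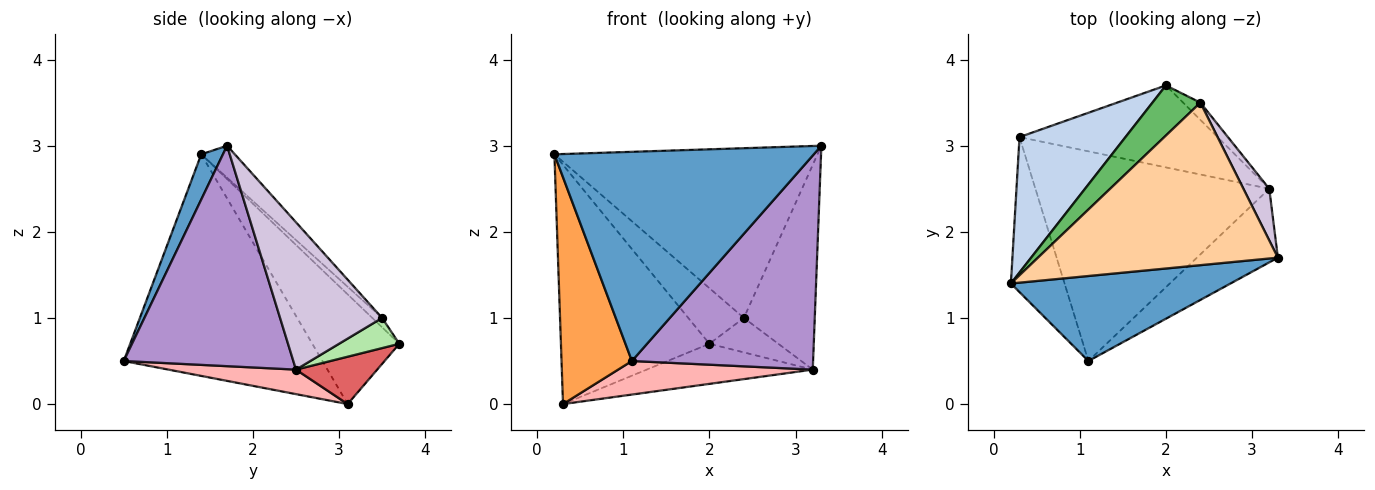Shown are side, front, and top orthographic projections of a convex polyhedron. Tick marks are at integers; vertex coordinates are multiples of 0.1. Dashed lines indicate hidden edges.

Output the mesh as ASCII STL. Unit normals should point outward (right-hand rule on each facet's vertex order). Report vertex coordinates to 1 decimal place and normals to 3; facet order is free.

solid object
 facet normal 0.077 -0.924 0.375
  outer loop
   vertex 1.1 0.5 0.5
   vertex 3.3 1.7 3.0
   vertex 0.2 1.4 2.9
  endloop
 endfacet
 facet normal -0.454 0.775 0.439
  outer loop
   vertex 0.3 3.1 0.0
   vertex 0.2 1.4 2.9
   vertex 2.0 3.7 0.7
  endloop
 endfacet
 facet normal -0.919 -0.326 -0.223
  outer loop
   vertex 0.3 3.1 0.0
   vertex 1.1 0.5 0.5
   vertex 0.2 1.4 2.9
  endloop
 endfacet
 facet normal -0.092 0.719 0.689
  outer loop
   vertex 2.4 3.5 1.0
   vertex 0.2 1.4 2.9
   vertex 3.3 1.7 3.0
  endloop
 endfacet
 facet normal -0.130 0.737 0.664
  outer loop
   vertex 2.4 3.5 1.0
   vertex 2.0 3.7 0.7
   vertex 0.2 1.4 2.9
  endloop
 endfacet
 facet normal 0.616 0.704 -0.352
  outer loop
   vertex 3.2 2.5 0.4
   vertex 2.0 3.7 0.7
   vertex 2.4 3.5 1.0
  endloop
 endfacet
 facet normal 0.210 0.430 -0.878
  outer loop
   vertex 3.2 2.5 0.4
   vertex 0.3 3.1 0.0
   vertex 2.0 3.7 0.7
  endloop
 endfacet
 facet normal 0.103 -0.157 -0.982
  outer loop
   vertex 3.2 2.5 0.4
   vertex 1.1 0.5 0.5
   vertex 0.3 3.1 0.0
  endloop
 endfacet
 facet normal 0.663 -0.708 -0.243
  outer loop
   vertex 3.2 2.5 0.4
   vertex 3.3 1.7 3.0
   vertex 1.1 0.5 0.5
  endloop
 endfacet
 facet normal 0.813 0.565 0.143
  outer loop
   vertex 3.2 2.5 0.4
   vertex 2.4 3.5 1.0
   vertex 3.3 1.7 3.0
  endloop
 endfacet
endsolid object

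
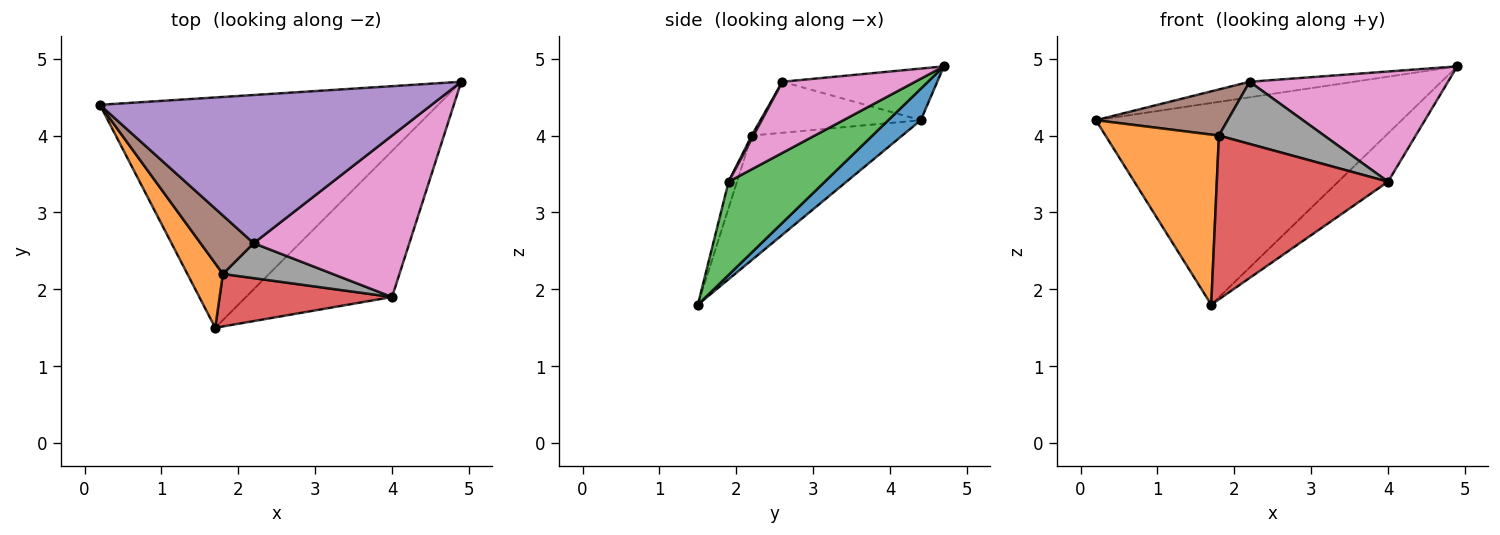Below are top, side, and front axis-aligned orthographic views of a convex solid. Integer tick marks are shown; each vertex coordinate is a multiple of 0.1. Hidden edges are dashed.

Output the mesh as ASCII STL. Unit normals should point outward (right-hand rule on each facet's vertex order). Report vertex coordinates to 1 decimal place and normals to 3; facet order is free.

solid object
 facet normal 0.070 0.657 -0.750
  outer loop
   vertex 1.7 1.5 1.8
   vertex 0.2 4.4 4.2
   vertex 4.9 4.7 4.9
  endloop
 endfacet
 facet normal -0.779 -0.587 0.222
  outer loop
   vertex 1.8 2.2 4.0
   vertex 0.2 4.4 4.2
   vertex 1.7 1.5 1.8
  endloop
 endfacet
 facet normal 0.518 0.268 -0.812
  outer loop
   vertex 4.0 1.9 3.4
   vertex 1.7 1.5 1.8
   vertex 4.9 4.7 4.9
  endloop
 endfacet
 facet normal -0.047 -0.951 0.305
  outer loop
   vertex 4.0 1.9 3.4
   vertex 1.8 2.2 4.0
   vertex 1.7 1.5 1.8
  endloop
 endfacet
 facet normal -0.153 0.103 0.983
  outer loop
   vertex 2.2 2.6 4.7
   vertex 4.9 4.7 4.9
   vertex 0.2 4.4 4.2
  endloop
 endfacet
 facet normal -0.602 -0.495 0.627
  outer loop
   vertex 2.2 2.6 4.7
   vertex 0.2 4.4 4.2
   vertex 1.8 2.2 4.0
  endloop
 endfacet
 facet normal 0.353 -0.527 0.773
  outer loop
   vertex 2.2 2.6 4.7
   vertex 4.0 1.9 3.4
   vertex 4.9 4.7 4.9
  endloop
 endfacet
 facet normal 0.015 -0.872 0.490
  outer loop
   vertex 2.2 2.6 4.7
   vertex 1.8 2.2 4.0
   vertex 4.0 1.9 3.4
  endloop
 endfacet
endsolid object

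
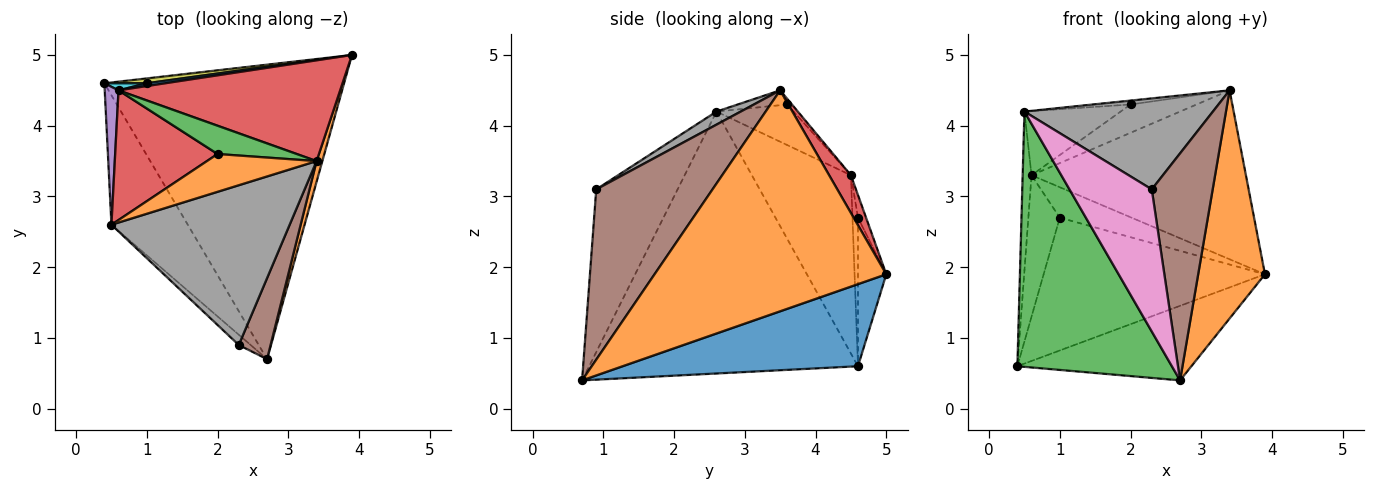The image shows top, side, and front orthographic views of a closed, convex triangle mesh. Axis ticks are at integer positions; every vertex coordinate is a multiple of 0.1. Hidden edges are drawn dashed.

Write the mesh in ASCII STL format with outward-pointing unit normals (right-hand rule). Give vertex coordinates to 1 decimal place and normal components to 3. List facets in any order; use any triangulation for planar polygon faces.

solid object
 facet normal 0.315 0.233 -0.920
  outer loop
   vertex 2.7 0.7 0.4
   vertex 0.4 4.6 0.6
   vertex 3.9 5.0 1.9
  endloop
 endfacet
 facet normal 0.961 -0.277 0.025
  outer loop
   vertex 3.4 3.5 4.5
   vertex 2.7 0.7 0.4
   vertex 3.9 5.0 1.9
  endloop
 endfacet
 facet normal -0.841 -0.483 -0.245
  outer loop
   vertex 0.5 2.6 4.2
   vertex 0.4 4.6 0.6
   vertex 2.7 0.7 0.4
  endloop
 endfacet
 facet normal 0.087 0.856 0.510
  outer loop
   vertex 0.6 4.5 3.3
   vertex 3.4 3.5 4.5
   vertex 3.9 5.0 1.9
  endloop
 endfacet
 facet normal -0.993 0.089 0.077
  outer loop
   vertex 0.6 4.5 3.3
   vertex 0.4 4.6 0.6
   vertex 0.5 2.6 4.2
  endloop
 endfacet
 facet normal 0.874 -0.458 0.163
  outer loop
   vertex 2.3 0.9 3.1
   vertex 2.7 0.7 0.4
   vertex 3.4 3.5 4.5
  endloop
 endfacet
 facet normal -0.702 -0.710 -0.051
  outer loop
   vertex 2.3 0.9 3.1
   vertex 0.5 2.6 4.2
   vertex 2.7 0.7 0.4
  endloop
 endfacet
 facet normal 0.064 -0.494 0.867
  outer loop
   vertex 2.3 0.9 3.1
   vertex 3.4 3.5 4.5
   vertex 0.5 2.6 4.2
  endloop
 endfacet
 facet normal -0.127 0.991 0.036
  outer loop
   vertex 1.0 4.6 2.7
   vertex 3.9 5.0 1.9
   vertex 0.4 4.6 0.6
  endloop
 endfacet
 facet normal -0.172 0.984 0.049
  outer loop
   vertex 1.0 4.6 2.7
   vertex 0.4 4.6 0.6
   vertex 0.6 4.5 3.3
  endloop
 endfacet
 facet normal -0.112 0.990 0.091
  outer loop
   vertex 1.0 4.6 2.7
   vertex 0.6 4.5 3.3
   vertex 3.9 5.0 1.9
  endloop
 endfacet
 facet normal -0.134 0.102 0.986
  outer loop
   vertex 2.0 3.6 4.3
   vertex 0.5 2.6 4.2
   vertex 3.4 3.5 4.5
  endloop
 endfacet
 facet normal -0.050 0.706 0.706
  outer loop
   vertex 2.0 3.6 4.3
   vertex 3.4 3.5 4.5
   vertex 0.6 4.5 3.3
  endloop
 endfacet
 facet normal -0.335 0.418 0.845
  outer loop
   vertex 2.0 3.6 4.3
   vertex 0.6 4.5 3.3
   vertex 0.5 2.6 4.2
  endloop
 endfacet
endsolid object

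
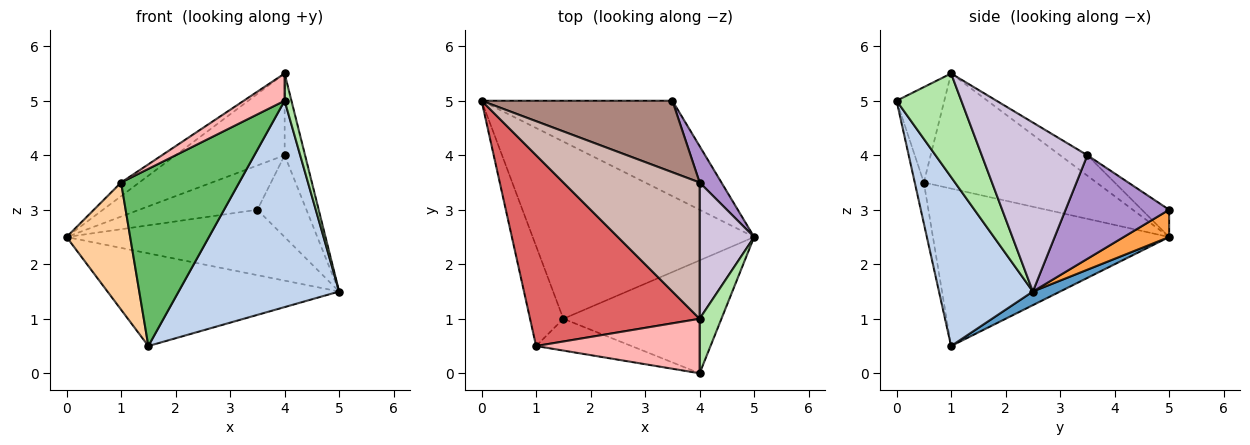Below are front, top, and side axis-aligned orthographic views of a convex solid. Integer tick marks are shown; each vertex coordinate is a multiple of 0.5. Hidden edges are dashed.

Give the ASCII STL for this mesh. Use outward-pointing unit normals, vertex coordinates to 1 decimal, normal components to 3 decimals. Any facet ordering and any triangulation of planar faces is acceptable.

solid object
 facet normal 0.054 0.463 -0.885
  outer loop
   vertex 1.5 1.0 0.5
   vertex 0.0 5.0 2.5
   vertex 5.0 2.5 1.5
  endloop
 endfacet
 facet normal 0.457 -0.781 -0.427
  outer loop
   vertex 4.0 0.0 5.0
   vertex 1.5 1.0 0.5
   vertex 5.0 2.5 1.5
  endloop
 endfacet
 facet normal 0.117 0.562 -0.819
  outer loop
   vertex 3.5 5.0 3.0
   vertex 5.0 2.5 1.5
   vertex 0.0 5.0 2.5
  endloop
 endfacet
 facet normal -0.946 -0.255 -0.200
  outer loop
   vertex 1.0 0.5 3.5
   vertex 0.0 5.0 2.5
   vertex 1.5 1.0 0.5
  endloop
 endfacet
 facet normal -0.075 -0.981 -0.176
  outer loop
   vertex 1.0 0.5 3.5
   vertex 1.5 1.0 0.5
   vertex 4.0 0.0 5.0
  endloop
 endfacet
 facet normal 0.973 -0.102 0.205
  outer loop
   vertex 4.0 1.0 5.5
   vertex 4.0 0.0 5.0
   vertex 5.0 2.5 1.5
  endloop
 endfacet
 facet normal -0.561 0.059 0.826
  outer loop
   vertex 4.0 1.0 5.5
   vertex 0.0 5.0 2.5
   vertex 1.0 0.5 3.5
  endloop
 endfacet
 facet normal -0.463 -0.396 0.793
  outer loop
   vertex 4.0 1.0 5.5
   vertex 1.0 0.5 3.5
   vertex 4.0 0.0 5.0
  endloop
 endfacet
 facet normal 0.888 0.421 0.187
  outer loop
   vertex 4.0 3.5 4.0
   vertex 5.0 2.5 1.5
   vertex 3.5 5.0 3.0
  endloop
 endfacet
 facet normal 0.936 0.181 0.302
  outer loop
   vertex 4.0 3.5 4.0
   vertex 4.0 1.0 5.5
   vertex 5.0 2.5 1.5
  endloop
 endfacet
 facet normal -0.121 0.523 0.844
  outer loop
   vertex 4.0 3.5 4.0
   vertex 3.5 5.0 3.0
   vertex 0.0 5.0 2.5
  endloop
 endfacet
 facet normal -0.128 0.510 0.850
  outer loop
   vertex 4.0 3.5 4.0
   vertex 0.0 5.0 2.5
   vertex 4.0 1.0 5.5
  endloop
 endfacet
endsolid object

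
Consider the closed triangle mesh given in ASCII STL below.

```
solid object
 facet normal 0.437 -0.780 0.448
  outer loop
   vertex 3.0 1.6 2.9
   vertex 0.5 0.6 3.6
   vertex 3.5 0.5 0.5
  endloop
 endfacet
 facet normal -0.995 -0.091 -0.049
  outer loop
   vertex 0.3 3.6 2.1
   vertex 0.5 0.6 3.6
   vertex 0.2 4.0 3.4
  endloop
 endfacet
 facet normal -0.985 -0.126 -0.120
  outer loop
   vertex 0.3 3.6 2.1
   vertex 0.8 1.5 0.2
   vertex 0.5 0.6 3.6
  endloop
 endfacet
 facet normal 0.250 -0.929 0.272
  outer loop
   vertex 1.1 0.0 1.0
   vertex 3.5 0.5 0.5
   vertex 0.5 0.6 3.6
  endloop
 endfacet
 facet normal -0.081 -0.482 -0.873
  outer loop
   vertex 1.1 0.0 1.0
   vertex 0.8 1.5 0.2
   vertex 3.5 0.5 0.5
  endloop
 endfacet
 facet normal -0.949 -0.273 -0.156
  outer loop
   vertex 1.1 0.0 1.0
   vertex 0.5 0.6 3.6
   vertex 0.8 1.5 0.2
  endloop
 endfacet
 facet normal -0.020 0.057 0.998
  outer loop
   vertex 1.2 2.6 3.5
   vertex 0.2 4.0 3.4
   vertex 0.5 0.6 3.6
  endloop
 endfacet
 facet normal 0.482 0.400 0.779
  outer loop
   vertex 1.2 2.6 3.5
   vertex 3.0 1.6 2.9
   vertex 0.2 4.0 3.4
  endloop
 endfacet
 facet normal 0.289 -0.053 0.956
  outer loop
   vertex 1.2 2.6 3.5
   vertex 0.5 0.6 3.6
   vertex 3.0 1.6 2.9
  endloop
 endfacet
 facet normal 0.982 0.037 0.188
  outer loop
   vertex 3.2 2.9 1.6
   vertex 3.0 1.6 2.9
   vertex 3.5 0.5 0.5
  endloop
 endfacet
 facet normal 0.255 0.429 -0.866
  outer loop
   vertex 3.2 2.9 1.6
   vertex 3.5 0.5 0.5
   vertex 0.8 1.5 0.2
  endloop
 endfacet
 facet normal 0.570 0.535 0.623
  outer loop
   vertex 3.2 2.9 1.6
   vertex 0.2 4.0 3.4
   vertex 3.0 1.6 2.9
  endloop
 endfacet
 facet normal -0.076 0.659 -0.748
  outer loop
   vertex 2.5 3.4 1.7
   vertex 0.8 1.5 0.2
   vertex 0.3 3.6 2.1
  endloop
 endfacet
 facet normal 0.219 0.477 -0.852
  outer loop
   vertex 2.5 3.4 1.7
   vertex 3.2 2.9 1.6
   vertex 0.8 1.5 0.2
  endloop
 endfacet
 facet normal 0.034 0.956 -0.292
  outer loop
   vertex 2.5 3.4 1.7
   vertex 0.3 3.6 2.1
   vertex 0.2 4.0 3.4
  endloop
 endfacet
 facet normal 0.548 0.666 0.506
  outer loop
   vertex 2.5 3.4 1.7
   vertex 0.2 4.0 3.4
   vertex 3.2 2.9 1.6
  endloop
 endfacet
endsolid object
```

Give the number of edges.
24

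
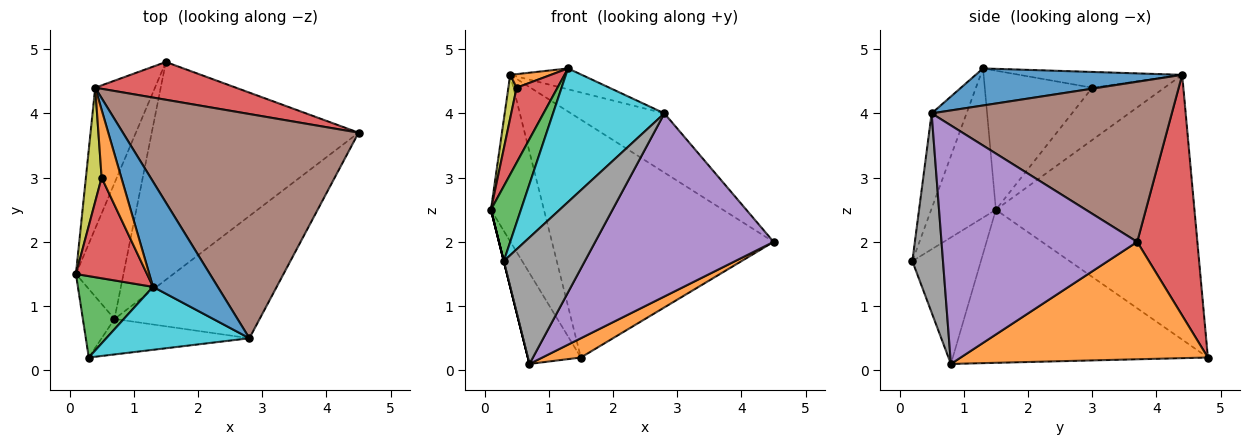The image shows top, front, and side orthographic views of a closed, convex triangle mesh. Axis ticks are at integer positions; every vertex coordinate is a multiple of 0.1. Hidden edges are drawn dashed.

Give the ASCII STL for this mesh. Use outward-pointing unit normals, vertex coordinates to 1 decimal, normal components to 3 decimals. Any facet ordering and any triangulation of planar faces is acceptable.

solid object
 facet normal -0.937 0.195 -0.291
  outer loop
   vertex 0.7 0.8 0.1
   vertex 0.1 1.5 2.5
   vertex 1.5 4.8 0.2
  endloop
 endfacet
 facet normal 0.492 -0.077 -0.867
  outer loop
   vertex 0.7 0.8 0.1
   vertex 1.5 4.8 0.2
   vertex 4.5 3.7 2.0
  endloop
 endfacet
 facet normal -0.944 0.252 -0.213
  outer loop
   vertex 0.4 4.4 4.6
   vertex 1.5 4.8 0.2
   vertex 0.1 1.5 2.5
  endloop
 endfacet
 facet normal 0.259 0.954 0.151
  outer loop
   vertex 0.4 4.4 4.6
   vertex 4.5 3.7 2.0
   vertex 1.5 4.8 0.2
  endloop
 endfacet
 facet normal 0.674 -0.614 -0.410
  outer loop
   vertex 2.8 0.5 4.0
   vertex 0.7 0.8 0.1
   vertex 4.5 3.7 2.0
  endloop
 endfacet
 facet normal 0.549 0.213 0.808
  outer loop
   vertex 2.8 0.5 4.0
   vertex 4.5 3.7 2.0
   vertex 0.4 4.4 4.6
  endloop
 endfacet
 facet normal -0.970 0.000 -0.243
  outer loop
   vertex 0.3 0.2 1.7
   vertex 0.1 1.5 2.5
   vertex 0.7 0.8 0.1
  endloop
 endfacet
 facet normal 0.342 -0.905 -0.254
  outer loop
   vertex 0.3 0.2 1.7
   vertex 0.7 0.8 0.1
   vertex 2.8 0.5 4.0
  endloop
 endfacet
 facet normal -0.952 -0.109 0.286
  outer loop
   vertex 0.5 3.0 4.4
   vertex 0.4 4.4 4.6
   vertex 0.1 1.5 2.5
  endloop
 endfacet
 facet normal -0.273 -0.870 0.410
  outer loop
   vertex 1.3 1.3 4.7
   vertex 0.3 0.2 1.7
   vertex 2.8 0.5 4.0
  endloop
 endfacet
 facet normal 0.490 0.170 0.855
  outer loop
   vertex 1.3 1.3 4.7
   vertex 2.8 0.5 4.0
   vertex 0.4 4.4 4.6
  endloop
 endfacet
 facet normal -0.617 -0.154 0.772
  outer loop
   vertex 1.3 1.3 4.7
   vertex 0.4 4.4 4.6
   vertex 0.5 3.0 4.4
  endloop
 endfacet
 facet normal -0.825 -0.383 0.415
  outer loop
   vertex 1.3 1.3 4.7
   vertex 0.1 1.5 2.5
   vertex 0.3 0.2 1.7
  endloop
 endfacet
 facet normal -0.843 -0.321 0.431
  outer loop
   vertex 1.3 1.3 4.7
   vertex 0.5 3.0 4.4
   vertex 0.1 1.5 2.5
  endloop
 endfacet
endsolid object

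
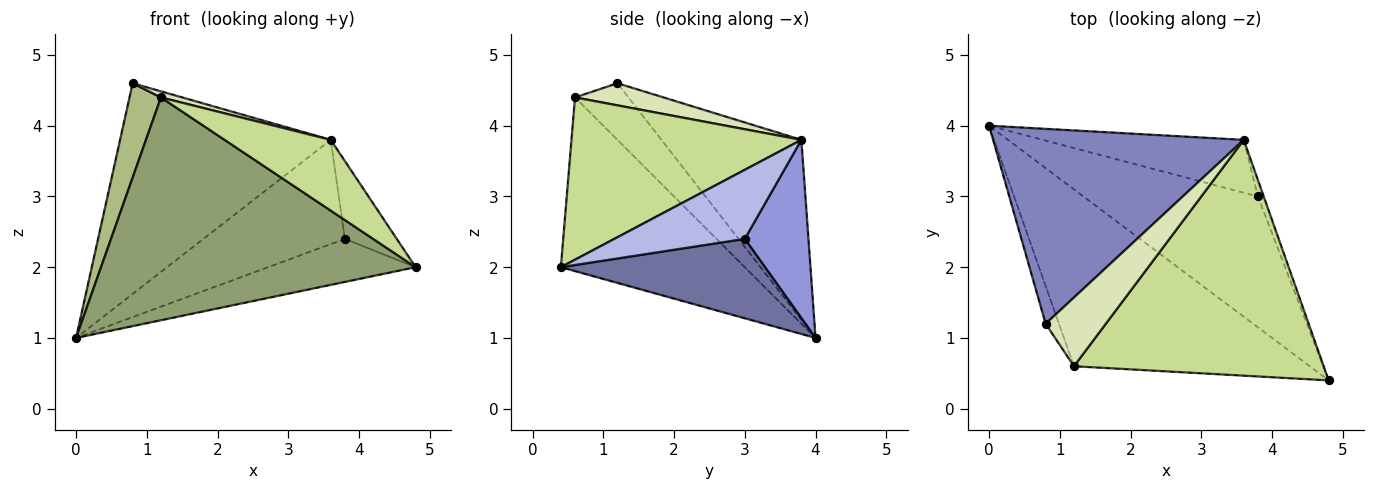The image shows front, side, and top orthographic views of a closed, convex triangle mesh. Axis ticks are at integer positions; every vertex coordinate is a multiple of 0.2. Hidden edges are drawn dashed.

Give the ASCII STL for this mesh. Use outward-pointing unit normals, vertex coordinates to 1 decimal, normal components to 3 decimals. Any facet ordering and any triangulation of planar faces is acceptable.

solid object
 facet normal 0.397 0.287 -0.872
  outer loop
   vertex 3.8 3.0 2.4
   vertex 4.8 0.4 2.0
   vertex 0.0 4.0 1.0
  endloop
 endfacet
 facet normal -0.438 0.660 0.611
  outer loop
   vertex 3.6 3.8 3.8
   vertex 0.0 4.0 1.0
   vertex 0.8 1.2 4.6
  endloop
 endfacet
 facet normal 0.372 0.828 -0.420
  outer loop
   vertex 3.6 3.8 3.8
   vertex 3.8 3.0 2.4
   vertex 0.0 4.0 1.0
  endloop
 endfacet
 facet normal 0.926 0.368 -0.078
  outer loop
   vertex 3.6 3.8 3.8
   vertex 4.8 0.4 2.0
   vertex 3.8 3.0 2.4
  endloop
 endfacet
 facet normal -0.416 -0.712 -0.565
  outer loop
   vertex 1.2 0.6 4.4
   vertex 0.0 4.0 1.0
   vertex 4.8 0.4 2.0
  endloop
 endfacet
 facet normal -0.845 -0.497 -0.199
  outer loop
   vertex 1.2 0.6 4.4
   vertex 0.8 1.2 4.6
   vertex 0.0 4.0 1.0
  endloop
 endfacet
 facet normal 0.529 -0.244 0.813
  outer loop
   vertex 1.2 0.6 4.4
   vertex 4.8 0.4 2.0
   vertex 3.6 3.8 3.8
  endloop
 endfacet
 facet normal 0.344 -0.083 0.935
  outer loop
   vertex 1.2 0.6 4.4
   vertex 3.6 3.8 3.8
   vertex 0.8 1.2 4.6
  endloop
 endfacet
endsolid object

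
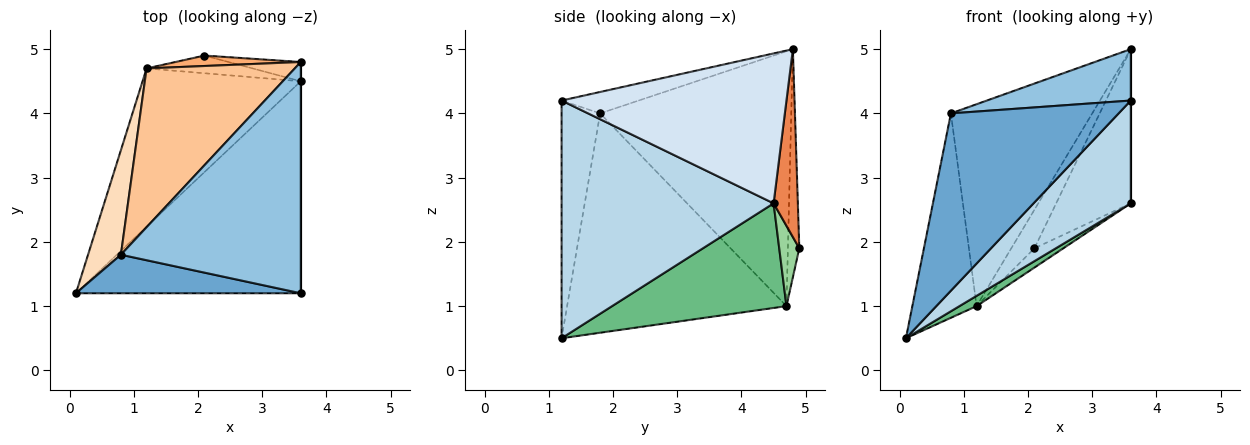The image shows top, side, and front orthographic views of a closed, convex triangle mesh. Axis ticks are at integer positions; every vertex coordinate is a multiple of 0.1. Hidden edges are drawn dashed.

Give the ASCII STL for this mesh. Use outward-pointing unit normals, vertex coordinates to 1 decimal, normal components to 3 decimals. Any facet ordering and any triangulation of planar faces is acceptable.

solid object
 facet normal -0.219 -0.953 0.207
  outer loop
   vertex 0.8 1.8 4.0
   vertex 0.1 1.2 0.5
   vertex 3.6 1.2 4.2
  endloop
 endfacet
 facet normal -0.115 -0.215 0.970
  outer loop
   vertex 0.8 1.8 4.0
   vertex 3.6 1.2 4.2
   vertex 3.6 4.8 5.0
  endloop
 endfacet
 facet normal 0.689 -0.316 -0.652
  outer loop
   vertex 3.6 4.5 2.6
   vertex 3.6 1.2 4.2
   vertex 0.1 1.2 0.5
  endloop
 endfacet
 facet normal 1.000 0.000 0.000
  outer loop
   vertex 3.6 4.5 2.6
   vertex 3.6 4.8 5.0
   vertex 3.6 1.2 4.2
  endloop
 endfacet
 facet normal 0.307 0.944 -0.118
  outer loop
   vertex 3.6 4.5 2.6
   vertex 2.1 4.9 1.9
   vertex 3.6 4.8 5.0
  endloop
 endfacet
 facet normal -0.430 0.872 0.236
  outer loop
   vertex 1.2 4.7 1.0
   vertex 3.6 4.8 5.0
   vertex 2.1 4.9 1.9
  endloop
 endfacet
 facet normal -0.728 0.539 0.424
  outer loop
   vertex 1.2 4.7 1.0
   vertex 0.8 1.8 4.0
   vertex 3.6 4.8 5.0
  endloop
 endfacet
 facet normal -0.950 0.278 0.142
  outer loop
   vertex 1.2 4.7 1.0
   vertex 0.1 1.2 0.5
   vertex 0.8 1.8 4.0
  endloop
 endfacet
 facet normal 0.551 -0.054 -0.833
  outer loop
   vertex 1.2 4.7 1.0
   vertex 3.6 4.5 2.6
   vertex 0.1 1.2 0.5
  endloop
 endfacet
 facet normal 0.456 0.656 -0.601
  outer loop
   vertex 1.2 4.7 1.0
   vertex 2.1 4.9 1.9
   vertex 3.6 4.5 2.6
  endloop
 endfacet
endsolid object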